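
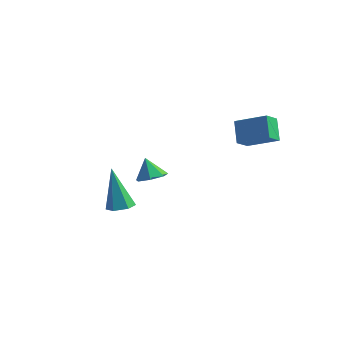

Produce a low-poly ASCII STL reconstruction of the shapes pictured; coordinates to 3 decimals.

solid 
facet normal 0.305 -0.114 -0.946
outer loop
vertex -0.255 -2.122 -1.185
vertex -0.772 -1.912 -1.377
vertex -0.323 -1.543 -1.277
endloop
endfacet
facet normal 0.838 0.180 0.514
outer loop
vertex -0.255 -2.122 -1.185
vertex -0.323 -1.543 -1.277
vertex -1.368 -1.688 0.477
endloop
endfacet
facet normal 0.305 -0.115 -0.945
outer loop
vertex -0.323 -1.543 -1.277
vertex -0.772 -1.912 -1.377
vertex -0.84 -1.334 -1.469
endloop
endfacet
facet normal 0.284 0.927 0.246
outer loop
vertex -0.323 -1.543 -1.277
vertex -0.84 -1.334 -1.469
vertex -1.368 -1.688 0.477
endloop
endfacet
facet normal 0.305 -0.115 -0.945
outer loop
vertex -0.84 -1.334 -1.469
vertex -0.772 -1.912 -1.377
vertex -1.289 -1.703 -1.569
endloop
endfacet
facet normal -0.631 0.775 -0.030
outer loop
vertex -0.84 -1.334 -1.469
vertex -1.289 -1.703 -1.569
vertex -1.368 -1.688 0.477
endloop
endfacet
facet normal 0.305 -0.114 -0.945
outer loop
vertex -1.289 -1.703 -1.569
vertex -0.772 -1.912 -1.377
vertex -1.221 -2.282 -1.477
endloop
endfacet
facet normal -0.992 -0.122 -0.037
outer loop
vertex -1.289 -1.703 -1.569
vertex -1.221 -2.282 -1.477
vertex -1.368 -1.688 0.477
endloop
endfacet
facet normal 0.305 -0.114 -0.945
outer loop
vertex -1.221 -2.282 -1.477
vertex -0.772 -1.912 -1.377
vertex -0.704 -2.491 -1.285
endloop
endfacet
facet normal -0.437 -0.869 0.231
outer loop
vertex -1.221 -2.282 -1.477
vertex -0.704 -2.491 -1.285
vertex -1.368 -1.688 0.477
endloop
endfacet
facet normal 0.305 -0.114 -0.946
outer loop
vertex -0.704 -2.491 -1.285
vertex -0.772 -1.912 -1.377
vertex -0.255 -2.122 -1.185
endloop
endfacet
facet normal 0.477 -0.718 0.507
outer loop
vertex -0.704 -2.491 -1.285
vertex -0.255 -2.122 -1.185
vertex -1.368 -1.688 0.477
endloop
endfacet
facet normal 0.412 -0.131 -0.902
outer loop
vertex -1.83 2.444 -2.048
vertex -2.463 2.481 -2.343
vertex -2.012 3.0 -2.212
endloop
endfacet
facet normal 0.525 0.394 0.754
outer loop
vertex -1.83 2.444 -2.048
vertex -2.012 3.0 -2.212
vertex -2.897 2.619 -1.397
endloop
endfacet
facet normal 0.413 -0.131 -0.901
outer loop
vertex -2.012 3.0 -2.212
vertex -2.463 2.481 -2.343
vertex -2.534 3.165 -2.475
endloop
endfacet
facet normal 0.046 0.885 0.464
outer loop
vertex -2.012 3.0 -2.212
vertex -2.534 3.165 -2.475
vertex -2.897 2.619 -1.397
endloop
endfacet
facet normal 0.413 -0.131 -0.901
outer loop
vertex -2.534 3.165 -2.475
vertex -2.463 2.481 -2.343
vertex -3.003 2.815 -2.639
endloop
endfacet
facet normal -0.627 0.759 0.173
outer loop
vertex -2.534 3.165 -2.475
vertex -3.003 2.815 -2.639
vertex -2.897 2.619 -1.397
endloop
endfacet
facet normal 0.413 -0.131 -0.901
outer loop
vertex -3.003 2.815 -2.639
vertex -2.463 2.481 -2.343
vertex -3.065 2.214 -2.58
endloop
endfacet
facet normal -0.988 0.112 0.102
outer loop
vertex -3.003 2.815 -2.639
vertex -3.065 2.214 -2.58
vertex -2.897 2.619 -1.397
endloop
endfacet
facet normal 0.413 -0.131 -0.901
outer loop
vertex -3.065 2.214 -2.58
vertex -2.463 2.481 -2.343
vertex -2.674 1.814 -2.343
endloop
endfacet
facet normal -0.765 -0.568 0.303
outer loop
vertex -3.065 2.214 -2.58
vertex -2.674 1.814 -2.343
vertex -2.897 2.619 -1.397
endloop
endfacet
facet normal 0.413 -0.131 -0.901
outer loop
vertex -2.674 1.814 -2.343
vertex -2.463 2.481 -2.343
vertex -2.124 1.917 -2.106
endloop
endfacet
facet normal -0.125 -0.770 0.626
outer loop
vertex -2.674 1.814 -2.343
vertex -2.124 1.917 -2.106
vertex -2.897 2.619 -1.397
endloop
endfacet
facet normal 0.412 -0.131 -0.902
outer loop
vertex -2.124 1.917 -2.106
vertex -2.463 2.481 -2.343
vertex -1.83 2.444 -2.048
endloop
endfacet
facet normal 0.448 -0.341 0.826
outer loop
vertex -2.124 1.917 -2.106
vertex -1.83 2.444 -2.048
vertex -2.897 2.619 -1.397
endloop
endfacet
facet normal -0.894 -0.213 -0.395
outer loop
vertex 1.66 2.288 2.285
vertex 1.697 2.989 1.824
vertex 2.156 1.724 1.467
endloop
endfacet
facet normal -0.044 -0.835 0.549
outer loop
vertex 3.443 2.031 2.036
vertex 1.66 2.288 2.285
vertex 2.156 1.724 1.467
endloop
endfacet
facet normal -0.894 -0.213 -0.395
outer loop
vertex 2.156 1.724 1.467
vertex 1.697 2.989 1.824
vertex 2.193 2.426 1.006
endloop
endfacet
facet normal 0.447 -0.507 -0.737
outer loop
vertex 2.193 2.426 1.006
vertex 3.443 2.031 2.036
vertex 2.156 1.724 1.467
endloop
endfacet
facet normal -0.447 0.508 0.736
outer loop
vertex 1.66 2.288 2.285
vertex 2.984 3.296 2.393
vertex 1.697 2.989 1.824
endloop
endfacet
facet normal -0.044 -0.835 0.548
outer loop
vertex 2.947 2.594 2.854
vertex 1.66 2.288 2.285
vertex 3.443 2.031 2.036
endloop
endfacet
facet normal -0.446 0.507 0.737
outer loop
vertex 2.947 2.594 2.854
vertex 2.984 3.296 2.393
vertex 1.66 2.288 2.285
endloop
endfacet
facet normal 0.043 0.835 -0.548
outer loop
vertex 1.697 2.989 1.824
vertex 2.984 3.296 2.393
vertex 2.193 2.426 1.006
endloop
endfacet
facet normal 0.446 -0.508 -0.737
outer loop
vertex 3.48 2.732 1.575
vertex 3.443 2.031 2.036
vertex 2.193 2.426 1.006
endloop
endfacet
facet normal 0.044 0.835 -0.549
outer loop
vertex 2.193 2.426 1.006
vertex 2.984 3.296 2.393
vertex 3.48 2.732 1.575
endloop
endfacet
facet normal 0.894 0.213 0.395
outer loop
vertex 3.48 2.732 1.575
vertex 2.947 2.594 2.854
vertex 3.443 2.031 2.036
endloop
endfacet
facet normal 0.894 0.213 0.395
outer loop
vertex 2.984 3.296 2.393
vertex 2.947 2.594 2.854
vertex 3.48 2.732 1.575
endloop
endfacet

endsolid


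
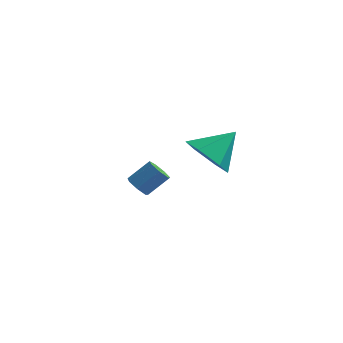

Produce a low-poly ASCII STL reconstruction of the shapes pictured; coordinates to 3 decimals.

solid 
facet normal -0.520 -0.591 -0.617
outer loop
vertex 2.307 -2.659 2.248
vertex 1.454 -2.614 2.924
vertex 1.559 -1.876 2.129
endloop
endfacet
facet normal 0.700 0.613 -0.367
outer loop
vertex 2.307 -2.659 2.248
vertex 1.559 -1.876 2.129
vertex 2.306 -1.646 3.936
endloop
endfacet
facet normal -0.520 -0.591 -0.617
outer loop
vertex 1.559 -1.876 2.129
vertex 1.454 -2.614 2.924
vertex 0.705 -1.831 2.805
endloop
endfacet
facet normal -0.036 0.993 -0.112
outer loop
vertex 1.559 -1.876 2.129
vertex 0.705 -1.831 2.805
vertex 2.306 -1.646 3.936
endloop
endfacet
facet normal -0.520 -0.591 -0.617
outer loop
vertex 0.705 -1.831 2.805
vertex 1.454 -2.614 2.924
vertex 0.6 -2.569 3.6
endloop
endfacet
facet normal -0.476 0.675 0.564
outer loop
vertex 0.705 -1.831 2.805
vertex 0.6 -2.569 3.6
vertex 2.306 -1.646 3.936
endloop
endfacet
facet normal -0.520 -0.590 -0.617
outer loop
vertex 0.6 -2.569 3.6
vertex 1.454 -2.614 2.924
vertex 1.348 -3.352 3.719
endloop
endfacet
facet normal -0.181 -0.023 0.983
outer loop
vertex 0.6 -2.569 3.6
vertex 1.348 -3.352 3.719
vertex 2.306 -1.646 3.936
endloop
endfacet
facet normal -0.520 -0.590 -0.617
outer loop
vertex 1.348 -3.352 3.719
vertex 1.454 -2.614 2.924
vertex 2.202 -3.398 3.043
endloop
endfacet
facet normal 0.554 -0.404 0.728
outer loop
vertex 1.348 -3.352 3.719
vertex 2.202 -3.398 3.043
vertex 2.306 -1.646 3.936
endloop
endfacet
facet normal -0.520 -0.590 -0.617
outer loop
vertex 2.202 -3.398 3.043
vertex 1.454 -2.614 2.924
vertex 2.307 -2.659 2.248
endloop
endfacet
facet normal 0.995 -0.086 0.052
outer loop
vertex 2.202 -3.398 3.043
vertex 2.307 -2.659 2.248
vertex 2.306 -1.646 3.936
endloop
endfacet
facet normal -0.596 -0.467 -0.654
outer loop
vertex -2.482 1.685 -2.442
vertex -2.954 2.049 -2.272
vertex -2.536 2.143 -2.72
endloop
endfacet
facet normal 0.797 -0.242 -0.553
outer loop
vertex -2.482 1.685 -2.442
vertex -2.536 2.143 -2.72
vertex -1.714 2.287 -1.598
endloop
endfacet
facet normal 0.797 -0.244 -0.553
outer loop
vertex -1.714 2.287 -1.598
vertex -2.536 2.143 -2.72
vertex -1.767 2.744 -1.876
endloop
endfacet
facet normal 0.595 0.467 0.654
outer loop
vertex -1.714 2.287 -1.598
vertex -1.767 2.744 -1.876
vertex -2.186 2.651 -1.428
endloop
endfacet
facet normal -0.596 -0.466 -0.654
outer loop
vertex -2.536 2.143 -2.72
vertex -2.954 2.049 -2.272
vertex -2.904 2.53 -2.66
endloop
endfacet
facet normal 0.419 0.514 -0.748
outer loop
vertex -2.536 2.143 -2.72
vertex -2.904 2.53 -2.66
vertex -1.767 2.744 -1.876
endloop
endfacet
facet normal 0.420 0.513 -0.749
outer loop
vertex -1.767 2.744 -1.876
vertex -2.904 2.53 -2.66
vertex -2.136 3.132 -1.817
endloop
endfacet
facet normal 0.595 0.467 0.654
outer loop
vertex -1.767 2.744 -1.876
vertex -2.136 3.132 -1.817
vertex -2.186 2.651 -1.428
endloop
endfacet
facet normal -0.595 -0.466 -0.655
outer loop
vertex -2.904 2.53 -2.66
vertex -2.954 2.049 -2.272
vertex -3.311 2.555 -2.308
endloop
endfacet
facet normal -0.275 0.883 -0.380
outer loop
vertex -2.904 2.53 -2.66
vertex -3.311 2.555 -2.308
vertex -2.136 3.132 -1.817
endloop
endfacet
facet normal -0.275 0.883 -0.380
outer loop
vertex -2.136 3.132 -1.817
vertex -3.311 2.555 -2.308
vertex -2.542 3.157 -1.465
endloop
endfacet
facet normal 0.596 0.467 0.654
outer loop
vertex -2.136 3.132 -1.817
vertex -2.542 3.157 -1.465
vertex -2.186 2.651 -1.428
endloop
endfacet
facet normal -0.596 -0.467 -0.654
outer loop
vertex -3.311 2.555 -2.308
vertex -2.954 2.049 -2.272
vertex -3.448 2.199 -1.929
endloop
endfacet
facet normal -0.761 0.587 0.276
outer loop
vertex -3.311 2.555 -2.308
vertex -3.448 2.199 -1.929
vertex -2.542 3.157 -1.465
endloop
endfacet
facet normal -0.761 0.588 0.274
outer loop
vertex -2.542 3.157 -1.465
vertex -3.448 2.199 -1.929
vertex -2.68 2.801 -1.085
endloop
endfacet
facet normal 0.596 0.467 0.654
outer loop
vertex -2.542 3.157 -1.465
vertex -2.68 2.801 -1.085
vertex -2.186 2.651 -1.428
endloop
endfacet
facet normal -0.596 -0.466 -0.654
outer loop
vertex -3.448 2.199 -1.929
vertex -2.954 2.049 -2.272
vertex -3.214 1.73 -1.808
endloop
endfacet
facet normal -0.675 -0.151 0.722
outer loop
vertex -3.448 2.199 -1.929
vertex -3.214 1.73 -1.808
vertex -2.68 2.801 -1.085
endloop
endfacet
facet normal -0.675 -0.151 0.722
outer loop
vertex -2.68 2.801 -1.085
vertex -3.214 1.73 -1.808
vertex -2.446 2.332 -0.964
endloop
endfacet
facet normal 0.596 0.466 0.654
outer loop
vertex -2.68 2.801 -1.085
vertex -2.446 2.332 -0.964
vertex -2.186 2.651 -1.428
endloop
endfacet
facet normal -0.595 -0.466 -0.654
outer loop
vertex -3.214 1.73 -1.808
vertex -2.954 2.049 -2.272
vertex -2.784 1.501 -2.036
endloop
endfacet
facet normal -0.081 -0.775 0.626
outer loop
vertex -3.214 1.73 -1.808
vertex -2.784 1.501 -2.036
vertex -2.446 2.332 -0.964
endloop
endfacet
facet normal -0.080 -0.776 0.626
outer loop
vertex -2.446 2.332 -0.964
vertex -2.784 1.501 -2.036
vertex -2.016 2.103 -1.193
endloop
endfacet
facet normal 0.596 0.465 0.654
outer loop
vertex -2.446 2.332 -0.964
vertex -2.016 2.103 -1.193
vertex -2.186 2.651 -1.428
endloop
endfacet
facet normal -0.595 -0.466 -0.654
outer loop
vertex -2.784 1.501 -2.036
vertex -2.954 2.049 -2.272
vertex -2.482 1.685 -2.442
endloop
endfacet
facet normal 0.575 -0.816 0.058
outer loop
vertex -2.784 1.501 -2.036
vertex -2.482 1.685 -2.442
vertex -2.016 2.103 -1.193
endloop
endfacet
facet normal 0.575 -0.816 0.058
outer loop
vertex -2.016 2.103 -1.193
vertex -2.482 1.685 -2.442
vertex -1.714 2.287 -1.598
endloop
endfacet
facet normal 0.595 0.466 0.655
outer loop
vertex -2.016 2.103 -1.193
vertex -1.714 2.287 -1.598
vertex -2.186 2.651 -1.428
endloop
endfacet

endsolid


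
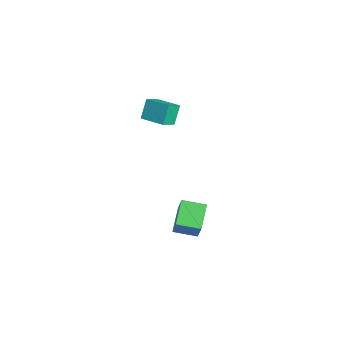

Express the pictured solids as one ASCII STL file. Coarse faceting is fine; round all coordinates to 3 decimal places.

solid 
facet normal -0.434 0.708 -0.557
outer loop
vertex -3.517 0.046 3.419
vertex -2.508 0.786 3.573
vertex -3.062 -0.386 2.516
endloop
endfacet
facet normal -0.800 -0.587 -0.122
outer loop
vertex -2.632 -1.086 3.067
vertex -3.517 0.046 3.419
vertex -3.062 -0.386 2.516
endloop
endfacet
facet normal -0.435 0.708 -0.557
outer loop
vertex -3.062 -0.386 2.516
vertex -2.508 0.786 3.573
vertex -2.054 0.354 2.669
endloop
endfacet
facet normal 0.413 -0.393 -0.822
outer loop
vertex -2.054 0.354 2.669
vertex -2.632 -1.086 3.067
vertex -3.062 -0.386 2.516
endloop
endfacet
facet normal -0.413 0.393 0.822
outer loop
vertex -3.517 0.046 3.419
vertex -2.078 0.086 4.124
vertex -2.508 0.786 3.573
endloop
endfacet
facet normal -0.800 -0.588 -0.121
outer loop
vertex -3.086 -0.654 3.971
vertex -3.517 0.046 3.419
vertex -2.632 -1.086 3.067
endloop
endfacet
facet normal -0.413 0.393 0.821
outer loop
vertex -3.086 -0.654 3.971
vertex -2.078 0.086 4.124
vertex -3.517 0.046 3.419
endloop
endfacet
facet normal 0.800 0.587 0.121
outer loop
vertex -2.508 0.786 3.573
vertex -2.078 0.086 4.124
vertex -2.054 0.354 2.669
endloop
endfacet
facet normal 0.414 -0.393 -0.821
outer loop
vertex -1.623 -0.346 3.221
vertex -2.632 -1.086 3.067
vertex -2.054 0.354 2.669
endloop
endfacet
facet normal 0.800 0.588 0.122
outer loop
vertex -2.054 0.354 2.669
vertex -2.078 0.086 4.124
vertex -1.623 -0.346 3.221
endloop
endfacet
facet normal 0.434 -0.708 0.557
outer loop
vertex -1.623 -0.346 3.221
vertex -3.086 -0.654 3.971
vertex -2.632 -1.086 3.067
endloop
endfacet
facet normal 0.435 -0.707 0.557
outer loop
vertex -2.078 0.086 4.124
vertex -3.086 -0.654 3.971
vertex -1.623 -0.346 3.221
endloop
endfacet
facet normal -0.504 0.071 -0.861
outer loop
vertex 1.833 -0.797 0.249
vertex 2.326 0.221 0.044
vertex 2.838 -1.412 -0.39
endloop
endfacet
facet normal -0.429 -0.886 0.178
outer loop
vertex 3.614 -1.521 0.936
vertex 1.833 -0.797 0.249
vertex 2.838 -1.412 -0.39
endloop
endfacet
facet normal -0.504 0.071 -0.861
outer loop
vertex 2.838 -1.412 -0.39
vertex 2.326 0.221 0.044
vertex 3.331 -0.393 -0.595
endloop
endfacet
facet normal 0.750 -0.459 -0.477
outer loop
vertex 3.331 -0.393 -0.595
vertex 3.614 -1.521 0.936
vertex 2.838 -1.412 -0.39
endloop
endfacet
facet normal -0.750 0.459 0.477
outer loop
vertex 1.833 -0.797 0.249
vertex 3.102 0.112 1.37
vertex 2.326 0.221 0.044
endloop
endfacet
facet normal -0.429 -0.886 0.177
outer loop
vertex 2.609 -0.907 1.575
vertex 1.833 -0.797 0.249
vertex 3.614 -1.521 0.936
endloop
endfacet
facet normal -0.750 0.459 0.477
outer loop
vertex 2.609 -0.907 1.575
vertex 3.102 0.112 1.37
vertex 1.833 -0.797 0.249
endloop
endfacet
facet normal 0.428 0.886 -0.178
outer loop
vertex 2.326 0.221 0.044
vertex 3.102 0.112 1.37
vertex 3.331 -0.393 -0.595
endloop
endfacet
facet normal 0.750 -0.459 -0.477
outer loop
vertex 4.107 -0.503 0.731
vertex 3.614 -1.521 0.936
vertex 3.331 -0.393 -0.595
endloop
endfacet
facet normal 0.429 0.886 -0.178
outer loop
vertex 3.331 -0.393 -0.595
vertex 3.102 0.112 1.37
vertex 4.107 -0.503 0.731
endloop
endfacet
facet normal 0.504 -0.071 0.861
outer loop
vertex 4.107 -0.503 0.731
vertex 2.609 -0.907 1.575
vertex 3.614 -1.521 0.936
endloop
endfacet
facet normal 0.504 -0.071 0.861
outer loop
vertex 3.102 0.112 1.37
vertex 2.609 -0.907 1.575
vertex 4.107 -0.503 0.731
endloop
endfacet

endsolid


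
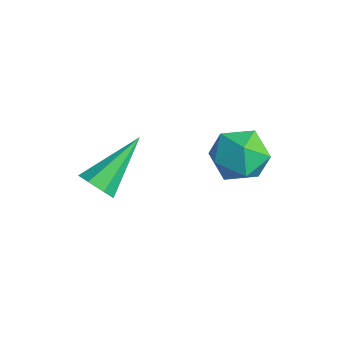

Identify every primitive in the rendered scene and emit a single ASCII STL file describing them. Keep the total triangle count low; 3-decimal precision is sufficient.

solid 
facet normal -0.101 0.060 0.993
outer loop
vertex 1.309 4.118 -0.026
vertex 0.937 3.26 -0.012
vertex 1.862 3.37 0.075
endloop
endfacet
facet normal 0.459 0.443 0.770
outer loop
vertex 1.309 4.118 -0.026
vertex 1.862 3.37 0.075
vertex 2.123 4.072 -0.485
endloop
endfacet
facet normal 0.223 0.927 0.302
outer loop
vertex 1.309 4.118 -0.026
vertex 2.123 4.072 -0.485
vertex 1.359 4.397 -0.918
endloop
endfacet
facet normal -0.484 0.843 0.236
outer loop
vertex 1.309 4.118 -0.026
vertex 1.359 4.397 -0.918
vertex 0.626 3.894 -0.625
endloop
endfacet
facet normal -0.682 0.307 0.663
outer loop
vertex 1.309 4.118 -0.026
vertex 0.626 3.894 -0.625
vertex 0.937 3.26 -0.012
endloop
endfacet
facet normal 0.905 0.004 0.426
outer loop
vertex 2.123 4.072 -0.485
vertex 1.862 3.37 0.075
vertex 2.254 3.186 -0.755
endloop
endfacet
facet normal -0.001 -0.616 0.788
outer loop
vertex 1.862 3.37 0.075
vertex 0.937 3.26 -0.012
vertex 1.521 2.683 -0.462
endloop
endfacet
facet normal -0.943 -0.217 0.254
outer loop
vertex 0.937 3.26 -0.012
vertex 0.626 3.894 -0.625
vertex 0.757 3.008 -0.895
endloop
endfacet
facet normal -0.621 0.650 -0.437
outer loop
vertex 0.626 3.894 -0.625
vertex 1.359 4.397 -0.918
vertex 1.018 3.71 -1.455
endloop
endfacet
facet normal 0.522 0.786 -0.331
outer loop
vertex 1.359 4.397 -0.918
vertex 2.123 4.072 -0.485
vertex 1.943 3.82 -1.368
endloop
endfacet
facet normal 0.484 -0.843 -0.236
outer loop
vertex 1.571 2.962 -1.354
vertex 2.254 3.186 -0.755
vertex 1.521 2.683 -0.462
endloop
endfacet
facet normal -0.223 -0.927 -0.302
outer loop
vertex 1.571 2.962 -1.354
vertex 1.521 2.683 -0.462
vertex 0.757 3.008 -0.895
endloop
endfacet
facet normal -0.459 -0.443 -0.770
outer loop
vertex 1.571 2.962 -1.354
vertex 0.757 3.008 -0.895
vertex 1.018 3.71 -1.455
endloop
endfacet
facet normal 0.101 -0.060 -0.993
outer loop
vertex 1.571 2.962 -1.354
vertex 1.018 3.71 -1.455
vertex 1.943 3.82 -1.368
endloop
endfacet
facet normal 0.682 -0.307 -0.663
outer loop
vertex 1.571 2.962 -1.354
vertex 1.943 3.82 -1.368
vertex 2.254 3.186 -0.755
endloop
endfacet
facet normal 0.621 -0.650 0.437
outer loop
vertex 1.521 2.683 -0.462
vertex 2.254 3.186 -0.755
vertex 1.862 3.37 0.075
endloop
endfacet
facet normal -0.522 -0.786 0.331
outer loop
vertex 0.757 3.008 -0.895
vertex 1.521 2.683 -0.462
vertex 0.937 3.26 -0.012
endloop
endfacet
facet normal -0.905 -0.004 -0.426
outer loop
vertex 1.018 3.71 -1.455
vertex 0.757 3.008 -0.895
vertex 0.626 3.894 -0.625
endloop
endfacet
facet normal 0.001 0.616 -0.788
outer loop
vertex 1.943 3.82 -1.368
vertex 1.018 3.71 -1.455
vertex 1.359 4.397 -0.918
endloop
endfacet
facet normal 0.943 0.217 -0.254
outer loop
vertex 2.254 3.186 -0.755
vertex 1.943 3.82 -1.368
vertex 2.123 4.072 -0.485
endloop
endfacet
facet normal 0.169 -0.822 -0.544
outer loop
vertex -1.136 0.828 -3.055
vertex -1.698 0.896 -3.332
vertex -1.141 1.129 -3.511
endloop
endfacet
facet normal 0.903 0.362 0.229
outer loop
vertex -1.136 0.828 -3.055
vertex -1.141 1.129 -3.511
vertex -2.042 2.564 -2.228
endloop
endfacet
facet normal 0.169 -0.822 -0.544
outer loop
vertex -1.141 1.129 -3.511
vertex -1.698 0.896 -3.332
vertex -1.565 1.255 -3.833
endloop
endfacet
facet normal 0.541 0.723 -0.429
outer loop
vertex -1.141 1.129 -3.511
vertex -1.565 1.255 -3.833
vertex -2.042 2.564 -2.228
endloop
endfacet
facet normal 0.169 -0.822 -0.544
outer loop
vertex -1.565 1.255 -3.833
vertex -1.698 0.896 -3.332
vertex -2.089 1.11 -3.777
endloop
endfacet
facet normal -0.266 0.707 -0.656
outer loop
vertex -1.565 1.255 -3.833
vertex -2.089 1.11 -3.777
vertex -2.042 2.564 -2.228
endloop
endfacet
facet normal 0.170 -0.821 -0.544
outer loop
vertex -2.089 1.11 -3.777
vertex -1.698 0.896 -3.332
vertex -2.319 0.804 -3.387
endloop
endfacet
facet normal -0.904 0.325 -0.278
outer loop
vertex -2.089 1.11 -3.777
vertex -2.319 0.804 -3.387
vertex -2.042 2.564 -2.228
endloop
endfacet
facet normal 0.170 -0.822 -0.544
outer loop
vertex -2.319 0.804 -3.387
vertex -1.698 0.896 -3.332
vertex -2.081 0.567 -2.955
endloop
endfacet
facet normal -0.897 -0.135 0.420
outer loop
vertex -2.319 0.804 -3.387
vertex -2.081 0.567 -2.955
vertex -2.042 2.564 -2.228
endloop
endfacet
facet normal 0.170 -0.822 -0.544
outer loop
vertex -2.081 0.567 -2.955
vertex -1.698 0.896 -3.332
vertex -1.555 0.578 -2.807
endloop
endfacet
facet normal -0.250 -0.327 0.911
outer loop
vertex -2.081 0.567 -2.955
vertex -1.555 0.578 -2.807
vertex -2.042 2.564 -2.228
endloop
endfacet
facet normal 0.169 -0.822 -0.544
outer loop
vertex -1.555 0.578 -2.807
vertex -1.698 0.896 -3.332
vertex -1.136 0.828 -3.055
endloop
endfacet
facet normal 0.552 -0.106 0.827
outer loop
vertex -1.555 0.578 -2.807
vertex -1.136 0.828 -3.055
vertex -2.042 2.564 -2.228
endloop
endfacet

endsolid


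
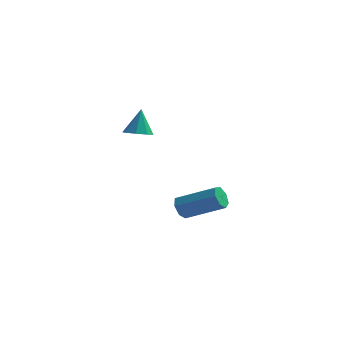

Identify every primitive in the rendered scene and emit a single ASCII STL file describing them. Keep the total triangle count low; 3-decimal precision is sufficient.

solid 
facet normal -0.004 -0.386 -0.923
outer loop
vertex 1.107 -3.512 1.98
vertex 0.648 -3.184 1.845
vertex 1.223 -3.116 1.814
endloop
endfacet
facet normal 0.878 -0.058 0.475
outer loop
vertex 1.107 -3.512 1.98
vertex 1.223 -3.116 1.814
vertex 0.652 -2.736 2.915
endloop
endfacet
facet normal -0.004 -0.387 -0.922
outer loop
vertex 1.223 -3.116 1.814
vertex 0.648 -3.184 1.845
vertex 1.002 -2.761 1.666
endloop
endfacet
facet normal 0.789 0.578 0.209
outer loop
vertex 1.223 -3.116 1.814
vertex 1.002 -2.761 1.666
vertex 0.652 -2.736 2.915
endloop
endfacet
facet normal -0.005 -0.386 -0.922
outer loop
vertex 1.002 -2.761 1.666
vertex 0.648 -3.184 1.845
vertex 0.574 -2.653 1.623
endloop
endfacet
facet normal 0.240 0.970 0.048
outer loop
vertex 1.002 -2.761 1.666
vertex 0.574 -2.653 1.623
vertex 0.652 -2.736 2.915
endloop
endfacet
facet normal -0.005 -0.386 -0.922
outer loop
vertex 0.574 -2.653 1.623
vertex 0.648 -3.184 1.845
vertex 0.189 -2.856 1.71
endloop
endfacet
facet normal -0.450 0.889 0.084
outer loop
vertex 0.574 -2.653 1.623
vertex 0.189 -2.856 1.71
vertex 0.652 -2.736 2.915
endloop
endfacet
facet normal -0.005 -0.386 -0.922
outer loop
vertex 0.189 -2.856 1.71
vertex 0.648 -3.184 1.845
vertex 0.072 -3.251 1.876
endloop
endfacet
facet normal -0.874 0.384 0.298
outer loop
vertex 0.189 -2.856 1.71
vertex 0.072 -3.251 1.876
vertex 0.652 -2.736 2.915
endloop
endfacet
facet normal -0.005 -0.384 -0.923
outer loop
vertex 0.072 -3.251 1.876
vertex 0.648 -3.184 1.845
vertex 0.293 -3.607 2.023
endloop
endfacet
facet normal -0.785 -0.254 0.564
outer loop
vertex 0.072 -3.251 1.876
vertex 0.293 -3.607 2.023
vertex 0.652 -2.736 2.915
endloop
endfacet
facet normal -0.003 -0.386 -0.922
outer loop
vertex 0.293 -3.607 2.023
vertex 0.648 -3.184 1.845
vertex 0.722 -3.715 2.067
endloop
endfacet
facet normal -0.237 -0.646 0.726
outer loop
vertex 0.293 -3.607 2.023
vertex 0.722 -3.715 2.067
vertex 0.652 -2.736 2.915
endloop
endfacet
facet normal -0.005 -0.386 -0.922
outer loop
vertex 0.722 -3.715 2.067
vertex 0.648 -3.184 1.845
vertex 1.107 -3.512 1.98
endloop
endfacet
facet normal 0.454 -0.565 0.689
outer loop
vertex 0.722 -3.715 2.067
vertex 1.107 -3.512 1.98
vertex 0.652 -2.736 2.915
endloop
endfacet
facet normal -0.898 0.015 -0.440
outer loop
vertex 1.948 -1.217 -3.402
vertex 1.727 -1.008 -2.944
vertex 1.942 -0.74 -3.374
endloop
endfacet
facet normal 0.440 0.058 -0.896
outer loop
vertex 1.948 -1.217 -3.402
vertex 1.942 -0.74 -3.374
vertex 3.555 -1.241 -2.614
endloop
endfacet
facet normal 0.440 0.059 -0.896
outer loop
vertex 3.555 -1.241 -2.614
vertex 1.942 -0.74 -3.374
vertex 3.548 -0.765 -2.586
endloop
endfacet
facet normal 0.897 -0.013 0.441
outer loop
vertex 3.555 -1.241 -2.614
vertex 3.548 -0.765 -2.586
vertex 3.333 -1.032 -2.156
endloop
endfacet
facet normal -0.898 0.013 -0.441
outer loop
vertex 1.942 -0.74 -3.374
vertex 1.727 -1.008 -2.944
vertex 1.773 -0.465 -3.022
endloop
endfacet
facet normal 0.264 0.817 -0.512
outer loop
vertex 1.942 -0.74 -3.374
vertex 1.773 -0.465 -3.022
vertex 3.548 -0.765 -2.586
endloop
endfacet
facet normal 0.264 0.817 -0.512
outer loop
vertex 3.548 -0.765 -2.586
vertex 1.773 -0.465 -3.022
vertex 3.38 -0.49 -2.234
endloop
endfacet
facet normal 0.898 -0.015 0.440
outer loop
vertex 3.548 -0.765 -2.586
vertex 3.38 -0.49 -2.234
vertex 3.333 -1.032 -2.156
endloop
endfacet
facet normal -0.898 0.013 -0.440
outer loop
vertex 1.773 -0.465 -3.022
vertex 1.727 -1.008 -2.944
vertex 1.57 -0.599 -2.612
endloop
endfacet
facet normal -0.112 0.960 0.258
outer loop
vertex 1.773 -0.465 -3.022
vertex 1.57 -0.599 -2.612
vertex 3.38 -0.49 -2.234
endloop
endfacet
facet normal -0.111 0.960 0.256
outer loop
vertex 3.38 -0.49 -2.234
vertex 1.57 -0.599 -2.612
vertex 3.176 -0.623 -1.823
endloop
endfacet
facet normal 0.897 -0.014 0.441
outer loop
vertex 3.38 -0.49 -2.234
vertex 3.176 -0.623 -1.823
vertex 3.333 -1.032 -2.156
endloop
endfacet
facet normal -0.897 0.014 -0.441
outer loop
vertex 1.57 -0.599 -2.612
vertex 1.727 -1.008 -2.944
vertex 1.484 -1.04 -2.451
endloop
endfacet
facet normal -0.403 0.382 0.832
outer loop
vertex 1.57 -0.599 -2.612
vertex 1.484 -1.04 -2.451
vertex 3.176 -0.623 -1.823
endloop
endfacet
facet normal -0.403 0.379 0.833
outer loop
vertex 3.176 -0.623 -1.823
vertex 1.484 -1.04 -2.451
vertex 3.091 -1.065 -1.663
endloop
endfacet
facet normal 0.898 -0.013 0.440
outer loop
vertex 3.176 -0.623 -1.823
vertex 3.091 -1.065 -1.663
vertex 3.333 -1.032 -2.156
endloop
endfacet
facet normal -0.897 0.013 -0.441
outer loop
vertex 1.484 -1.04 -2.451
vertex 1.727 -1.008 -2.944
vertex 1.582 -1.457 -2.662
endloop
endfacet
facet normal -0.391 -0.487 0.781
outer loop
vertex 1.484 -1.04 -2.451
vertex 1.582 -1.457 -2.662
vertex 3.091 -1.065 -1.663
endloop
endfacet
facet normal -0.391 -0.486 0.781
outer loop
vertex 3.091 -1.065 -1.663
vertex 1.582 -1.457 -2.662
vertex 3.188 -1.482 -1.874
endloop
endfacet
facet normal 0.898 -0.014 0.440
outer loop
vertex 3.091 -1.065 -1.663
vertex 3.188 -1.482 -1.874
vertex 3.333 -1.032 -2.156
endloop
endfacet
facet normal -0.898 0.014 -0.440
outer loop
vertex 1.582 -1.457 -2.662
vertex 1.727 -1.008 -2.944
vertex 1.788 -1.536 -3.085
endloop
endfacet
facet normal -0.085 -0.986 0.143
outer loop
vertex 1.582 -1.457 -2.662
vertex 1.788 -1.536 -3.085
vertex 3.188 -1.482 -1.874
endloop
endfacet
facet normal -0.084 -0.986 0.141
outer loop
vertex 3.188 -1.482 -1.874
vertex 1.788 -1.536 -3.085
vertex 3.395 -1.56 -2.297
endloop
endfacet
facet normal 0.897 -0.013 0.441
outer loop
vertex 3.188 -1.482 -1.874
vertex 3.395 -1.56 -2.297
vertex 3.333 -1.032 -2.156
endloop
endfacet
facet normal -0.898 0.014 -0.440
outer loop
vertex 1.788 -1.536 -3.085
vertex 1.727 -1.008 -2.944
vertex 1.948 -1.217 -3.402
endloop
endfacet
facet normal 0.285 -0.744 -0.604
outer loop
vertex 1.788 -1.536 -3.085
vertex 1.948 -1.217 -3.402
vertex 3.395 -1.56 -2.297
endloop
endfacet
facet normal 0.285 -0.744 -0.604
outer loop
vertex 3.395 -1.56 -2.297
vertex 1.948 -1.217 -3.402
vertex 3.555 -1.241 -2.614
endloop
endfacet
facet normal 0.898 -0.012 0.441
outer loop
vertex 3.395 -1.56 -2.297
vertex 3.555 -1.241 -2.614
vertex 3.333 -1.032 -2.156
endloop
endfacet

endsolid


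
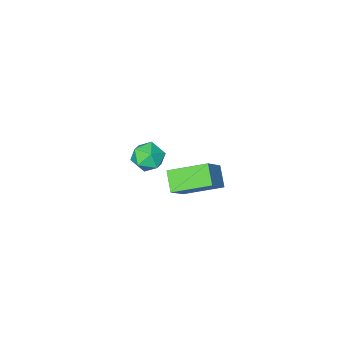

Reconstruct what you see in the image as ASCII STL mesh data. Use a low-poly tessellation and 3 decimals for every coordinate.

solid 
facet normal -0.963 0.198 -0.183
outer loop
vertex -0.386 3.353 1.525
vertex -0.59 2.793 1.991
vertex -0.497 3.494 2.261
endloop
endfacet
facet normal -0.567 0.789 -0.237
outer loop
vertex -0.386 3.353 1.525
vertex -0.497 3.494 2.261
vertex 0.09 3.807 1.899
endloop
endfacet
facet normal -0.069 0.676 -0.733
outer loop
vertex -0.386 3.353 1.525
vertex 0.09 3.807 1.899
vertex 0.36 3.3 1.406
endloop
endfacet
facet normal -0.156 0.015 -0.988
outer loop
vertex -0.386 3.353 1.525
vertex 0.36 3.3 1.406
vertex -0.061 2.673 1.463
endloop
endfacet
facet normal -0.709 -0.280 -0.647
outer loop
vertex -0.386 3.353 1.525
vertex -0.061 2.673 1.463
vertex -0.59 2.793 1.991
endloop
endfacet
facet normal -0.236 0.891 0.388
outer loop
vertex 0.09 3.807 1.899
vertex -0.497 3.494 2.261
vertex 0.181 3.527 2.597
endloop
endfacet
facet normal -0.878 -0.066 0.474
outer loop
vertex -0.497 3.494 2.261
vertex -0.59 2.793 1.991
vertex -0.24 2.9 2.654
endloop
endfacet
facet normal -0.466 -0.840 -0.276
outer loop
vertex -0.59 2.793 1.991
vertex -0.061 2.673 1.463
vertex 0.03 2.393 2.161
endloop
endfacet
facet normal 0.428 -0.363 -0.828
outer loop
vertex -0.061 2.673 1.463
vertex 0.36 3.3 1.406
vertex 0.617 2.706 1.799
endloop
endfacet
facet normal 0.571 0.708 -0.416
outer loop
vertex 0.36 3.3 1.406
vertex 0.09 3.807 1.899
vertex 0.71 3.407 2.069
endloop
endfacet
facet normal 0.156 -0.015 0.988
outer loop
vertex 0.506 2.847 2.535
vertex 0.181 3.527 2.597
vertex -0.24 2.9 2.654
endloop
endfacet
facet normal 0.069 -0.676 0.733
outer loop
vertex 0.506 2.847 2.535
vertex -0.24 2.9 2.654
vertex 0.03 2.393 2.161
endloop
endfacet
facet normal 0.567 -0.789 0.237
outer loop
vertex 0.506 2.847 2.535
vertex 0.03 2.393 2.161
vertex 0.617 2.706 1.799
endloop
endfacet
facet normal 0.963 -0.198 0.183
outer loop
vertex 0.506 2.847 2.535
vertex 0.617 2.706 1.799
vertex 0.71 3.407 2.069
endloop
endfacet
facet normal 0.709 0.280 0.647
outer loop
vertex 0.506 2.847 2.535
vertex 0.71 3.407 2.069
vertex 0.181 3.527 2.597
endloop
endfacet
facet normal -0.428 0.363 0.828
outer loop
vertex -0.24 2.9 2.654
vertex 0.181 3.527 2.597
vertex -0.497 3.494 2.261
endloop
endfacet
facet normal -0.571 -0.708 0.416
outer loop
vertex 0.03 2.393 2.161
vertex -0.24 2.9 2.654
vertex -0.59 2.793 1.991
endloop
endfacet
facet normal 0.236 -0.891 -0.388
outer loop
vertex 0.617 2.706 1.799
vertex 0.03 2.393 2.161
vertex -0.061 2.673 1.463
endloop
endfacet
facet normal 0.878 0.066 -0.474
outer loop
vertex 0.71 3.407 2.069
vertex 0.617 2.706 1.799
vertex 0.36 3.3 1.406
endloop
endfacet
facet normal 0.466 0.840 0.276
outer loop
vertex 0.181 3.527 2.597
vertex 0.71 3.407 2.069
vertex 0.09 3.807 1.899
endloop
endfacet
facet normal -0.638 -0.328 -0.697
outer loop
vertex -4.787 1.026 -2.774
vertex -4.467 1.825 -3.443
vertex -3.47 -0.077 -3.461
endloop
endfacet
facet normal -0.293 -0.733 0.614
outer loop
vertex -2.513 0.415 -2.417
vertex -4.787 1.026 -2.774
vertex -3.47 -0.077 -3.461
endloop
endfacet
facet normal -0.639 -0.328 -0.695
outer loop
vertex -3.47 -0.077 -3.461
vertex -4.467 1.825 -3.443
vertex -3.151 0.721 -4.131
endloop
endfacet
facet normal 0.712 -0.596 -0.371
outer loop
vertex -3.151 0.721 -4.131
vertex -2.513 0.415 -2.417
vertex -3.47 -0.077 -3.461
endloop
endfacet
facet normal -0.712 0.596 0.372
outer loop
vertex -4.787 1.026 -2.774
vertex -3.51 2.317 -2.399
vertex -4.467 1.825 -3.443
endloop
endfacet
facet normal -0.293 -0.732 0.614
outer loop
vertex -3.829 1.519 -1.729
vertex -4.787 1.026 -2.774
vertex -2.513 0.415 -2.417
endloop
endfacet
facet normal -0.712 0.596 0.371
outer loop
vertex -3.829 1.519 -1.729
vertex -3.51 2.317 -2.399
vertex -4.787 1.026 -2.774
endloop
endfacet
facet normal 0.293 0.733 -0.614
outer loop
vertex -4.467 1.825 -3.443
vertex -3.51 2.317 -2.399
vertex -3.151 0.721 -4.131
endloop
endfacet
facet normal 0.712 -0.596 -0.371
outer loop
vertex -2.193 1.214 -3.086
vertex -2.513 0.415 -2.417
vertex -3.151 0.721 -4.131
endloop
endfacet
facet normal 0.293 0.733 -0.614
outer loop
vertex -3.151 0.721 -4.131
vertex -3.51 2.317 -2.399
vertex -2.193 1.214 -3.086
endloop
endfacet
facet normal 0.639 0.327 0.696
outer loop
vertex -2.193 1.214 -3.086
vertex -3.829 1.519 -1.729
vertex -2.513 0.415 -2.417
endloop
endfacet
facet normal 0.638 0.329 0.696
outer loop
vertex -3.51 2.317 -2.399
vertex -3.829 1.519 -1.729
vertex -2.193 1.214 -3.086
endloop
endfacet

endsolid


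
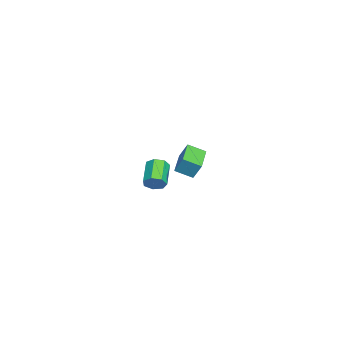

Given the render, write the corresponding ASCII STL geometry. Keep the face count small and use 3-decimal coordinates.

solid 
facet normal -0.984 0.032 0.176
outer loop
vertex -4.32 2.157 2.808
vertex -4.376 3.159 2.31
vertex -4.502 1.685 1.876
endloop
endfacet
facet normal 0.050 -0.895 0.444
outer loop
vertex -2.564 1.621 1.53
vertex -4.32 2.157 2.808
vertex -4.502 1.685 1.876
endloop
endfacet
facet normal -0.984 0.032 0.176
outer loop
vertex -4.502 1.685 1.876
vertex -4.376 3.159 2.31
vertex -4.558 2.687 1.379
endloop
endfacet
facet normal -0.172 -0.445 -0.879
outer loop
vertex -4.558 2.687 1.379
vertex -2.564 1.621 1.53
vertex -4.502 1.685 1.876
endloop
endfacet
facet normal 0.172 0.446 0.878
outer loop
vertex -4.32 2.157 2.808
vertex -2.438 3.095 1.964
vertex -4.376 3.159 2.31
endloop
endfacet
facet normal 0.050 -0.895 0.444
outer loop
vertex -2.382 2.093 2.461
vertex -4.32 2.157 2.808
vertex -2.564 1.621 1.53
endloop
endfacet
facet normal 0.172 0.445 0.879
outer loop
vertex -2.382 2.093 2.461
vertex -2.438 3.095 1.964
vertex -4.32 2.157 2.808
endloop
endfacet
facet normal -0.050 0.895 -0.444
outer loop
vertex -4.376 3.159 2.31
vertex -2.438 3.095 1.964
vertex -4.558 2.687 1.379
endloop
endfacet
facet normal -0.172 -0.446 -0.878
outer loop
vertex -2.62 2.623 1.032
vertex -2.564 1.621 1.53
vertex -4.558 2.687 1.379
endloop
endfacet
facet normal -0.050 0.895 -0.443
outer loop
vertex -4.558 2.687 1.379
vertex -2.438 3.095 1.964
vertex -2.62 2.623 1.032
endloop
endfacet
facet normal 0.984 -0.032 -0.176
outer loop
vertex -2.62 2.623 1.032
vertex -2.382 2.093 2.461
vertex -2.564 1.621 1.53
endloop
endfacet
facet normal 0.984 -0.032 -0.176
outer loop
vertex -2.438 3.095 1.964
vertex -2.382 2.093 2.461
vertex -2.62 2.623 1.032
endloop
endfacet
facet normal 0.847 0.001 -0.531
outer loop
vertex 4.131 1.183 3.731
vertex 3.81 1.32 3.219
vertex 4.067 1.707 3.63
endloop
endfacet
facet normal 0.518 0.222 0.826
outer loop
vertex 4.131 1.183 3.731
vertex 4.067 1.707 3.63
vertex 2.852 1.182 4.533
endloop
endfacet
facet normal 0.518 0.222 0.826
outer loop
vertex 2.852 1.182 4.533
vertex 4.067 1.707 3.63
vertex 2.788 1.706 4.432
endloop
endfacet
facet normal -0.847 -0.001 0.532
outer loop
vertex 2.852 1.182 4.533
vertex 2.788 1.706 4.432
vertex 2.53 1.32 4.021
endloop
endfacet
facet normal 0.847 0.001 -0.531
outer loop
vertex 4.067 1.707 3.63
vertex 3.81 1.32 3.219
vertex 3.809 1.94 3.219
endloop
endfacet
facet normal 0.229 0.901 0.367
outer loop
vertex 4.067 1.707 3.63
vertex 3.809 1.94 3.219
vertex 2.788 1.706 4.432
endloop
endfacet
facet normal 0.231 0.901 0.368
outer loop
vertex 2.788 1.706 4.432
vertex 3.809 1.94 3.219
vertex 2.53 1.94 4.021
endloop
endfacet
facet normal -0.847 0.000 0.532
outer loop
vertex 2.788 1.706 4.432
vertex 2.53 1.94 4.021
vertex 2.53 1.32 4.021
endloop
endfacet
facet normal 0.848 0.001 -0.531
outer loop
vertex 3.809 1.94 3.219
vertex 3.81 1.32 3.219
vertex 3.552 1.707 2.808
endloop
endfacet
facet normal -0.230 0.901 -0.367
outer loop
vertex 3.809 1.94 3.219
vertex 3.552 1.707 2.808
vertex 2.53 1.94 4.021
endloop
endfacet
facet normal -0.231 0.901 -0.368
outer loop
vertex 2.53 1.94 4.021
vertex 3.552 1.707 2.808
vertex 2.273 1.706 3.61
endloop
endfacet
facet normal -0.848 0.000 0.530
outer loop
vertex 2.53 1.94 4.021
vertex 2.273 1.706 3.61
vertex 2.53 1.32 4.021
endloop
endfacet
facet normal 0.847 0.001 -0.531
outer loop
vertex 3.552 1.707 2.808
vertex 3.81 1.32 3.219
vertex 3.489 1.182 2.707
endloop
endfacet
facet normal -0.518 0.221 -0.826
outer loop
vertex 3.552 1.707 2.808
vertex 3.489 1.182 2.707
vertex 2.273 1.706 3.61
endloop
endfacet
facet normal -0.518 0.222 -0.826
outer loop
vertex 2.273 1.706 3.61
vertex 3.489 1.182 2.707
vertex 2.209 1.181 3.509
endloop
endfacet
facet normal -0.847 0.001 0.531
outer loop
vertex 2.273 1.706 3.61
vertex 2.209 1.181 3.509
vertex 2.53 1.32 4.021
endloop
endfacet
facet normal 0.847 -0.000 -0.531
outer loop
vertex 3.489 1.182 2.707
vertex 3.81 1.32 3.219
vertex 3.667 0.762 2.991
endloop
endfacet
facet normal -0.415 -0.624 -0.663
outer loop
vertex 3.489 1.182 2.707
vertex 3.667 0.762 2.991
vertex 2.209 1.181 3.509
endloop
endfacet
facet normal -0.415 -0.624 -0.662
outer loop
vertex 2.209 1.181 3.509
vertex 3.667 0.762 2.991
vertex 2.388 0.761 3.793
endloop
endfacet
facet normal -0.847 -0.002 0.532
outer loop
vertex 2.209 1.181 3.509
vertex 2.388 0.761 3.793
vertex 2.53 1.32 4.021
endloop
endfacet
facet normal 0.847 -0.000 -0.531
outer loop
vertex 3.667 0.762 2.991
vertex 3.81 1.32 3.219
vertex 3.953 0.762 3.447
endloop
endfacet
facet normal 0.001 -1.000 -0.000
outer loop
vertex 3.667 0.762 2.991
vertex 3.953 0.762 3.447
vertex 2.388 0.761 3.793
endloop
endfacet
facet normal 0.001 -1.000 -0.000
outer loop
vertex 2.388 0.761 3.793
vertex 3.953 0.762 3.447
vertex 2.674 0.761 4.249
endloop
endfacet
facet normal -0.847 -0.002 0.531
outer loop
vertex 2.388 0.761 3.793
vertex 2.674 0.761 4.249
vertex 2.53 1.32 4.021
endloop
endfacet
facet normal 0.847 0.000 -0.531
outer loop
vertex 3.953 0.762 3.447
vertex 3.81 1.32 3.219
vertex 4.131 1.183 3.731
endloop
endfacet
facet normal 0.416 -0.623 0.663
outer loop
vertex 3.953 0.762 3.447
vertex 4.131 1.183 3.731
vertex 2.674 0.761 4.249
endloop
endfacet
facet normal 0.416 -0.623 0.663
outer loop
vertex 2.674 0.761 4.249
vertex 4.131 1.183 3.731
vertex 2.852 1.182 4.533
endloop
endfacet
facet normal -0.847 -0.001 0.532
outer loop
vertex 2.674 0.761 4.249
vertex 2.852 1.182 4.533
vertex 2.53 1.32 4.021
endloop
endfacet

endsolid


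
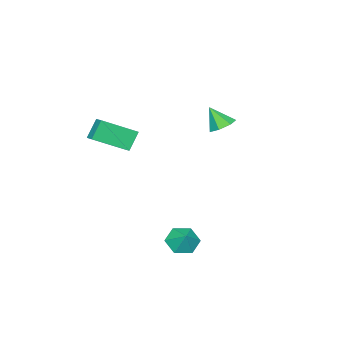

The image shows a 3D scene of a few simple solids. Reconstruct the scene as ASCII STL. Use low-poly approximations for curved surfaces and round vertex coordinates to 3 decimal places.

solid 
facet normal -0.454 -0.529 -0.717
outer loop
vertex 3.243 0.887 -3.617
vertex 2.45 0.859 -3.094
vertex 2.59 1.571 -3.708
endloop
endfacet
facet normal 0.726 0.677 -0.124
outer loop
vertex 3.243 0.887 -3.617
vertex 2.59 1.571 -3.708
vertex 2.95 1.441 -2.306
endloop
endfacet
facet normal -0.454 -0.529 -0.717
outer loop
vertex 2.59 1.571 -3.708
vertex 2.45 0.859 -3.094
vertex 1.797 1.543 -3.185
endloop
endfacet
facet normal 0.022 0.996 0.087
outer loop
vertex 2.59 1.571 -3.708
vertex 1.797 1.543 -3.185
vertex 2.95 1.441 -2.306
endloop
endfacet
facet normal -0.454 -0.529 -0.717
outer loop
vertex 1.797 1.543 -3.185
vertex 2.45 0.859 -3.094
vertex 1.657 0.831 -2.571
endloop
endfacet
facet normal -0.431 0.636 0.640
outer loop
vertex 1.797 1.543 -3.185
vertex 1.657 0.831 -2.571
vertex 2.95 1.441 -2.306
endloop
endfacet
facet normal -0.454 -0.528 -0.717
outer loop
vertex 1.657 0.831 -2.571
vertex 2.45 0.859 -3.094
vertex 2.31 0.147 -2.481
endloop
endfacet
facet normal -0.181 -0.043 0.983
outer loop
vertex 1.657 0.831 -2.571
vertex 2.31 0.147 -2.481
vertex 2.95 1.441 -2.306
endloop
endfacet
facet normal -0.454 -0.528 -0.717
outer loop
vertex 2.31 0.147 -2.481
vertex 2.45 0.859 -3.094
vertex 3.103 0.175 -3.004
endloop
endfacet
facet normal 0.522 -0.363 0.772
outer loop
vertex 2.31 0.147 -2.481
vertex 3.103 0.175 -3.004
vertex 2.95 1.441 -2.306
endloop
endfacet
facet normal -0.454 -0.528 -0.717
outer loop
vertex 3.103 0.175 -3.004
vertex 2.45 0.859 -3.094
vertex 3.243 0.887 -3.617
endloop
endfacet
facet normal 0.976 -0.003 0.219
outer loop
vertex 3.103 0.175 -3.004
vertex 3.243 0.887 -3.617
vertex 2.95 1.441 -2.306
endloop
endfacet
facet normal -0.522 -0.788 -0.326
outer loop
vertex 3.314 -3.96 4.819
vertex 1.929 -2.614 3.787
vertex 4.063 -4.012 3.746
endloop
endfacet
facet normal 0.633 -0.614 0.472
outer loop
vertex 4.491 -3.366 4.013
vertex 3.314 -3.96 4.819
vertex 4.063 -4.012 3.746
endloop
endfacet
facet normal -0.522 -0.788 -0.326
outer loop
vertex 4.063 -4.012 3.746
vertex 1.929 -2.614 3.787
vertex 2.678 -2.666 2.713
endloop
endfacet
facet normal 0.572 -0.040 -0.819
outer loop
vertex 2.678 -2.666 2.713
vertex 4.491 -3.366 4.013
vertex 4.063 -4.012 3.746
endloop
endfacet
facet normal -0.572 0.040 0.819
outer loop
vertex 3.314 -3.96 4.819
vertex 2.357 -1.968 4.054
vertex 1.929 -2.614 3.787
endloop
endfacet
facet normal 0.633 -0.615 0.471
outer loop
vertex 3.742 -3.314 5.087
vertex 3.314 -3.96 4.819
vertex 4.491 -3.366 4.013
endloop
endfacet
facet normal -0.572 0.040 0.819
outer loop
vertex 3.742 -3.314 5.087
vertex 2.357 -1.968 4.054
vertex 3.314 -3.96 4.819
endloop
endfacet
facet normal -0.633 0.614 -0.471
outer loop
vertex 1.929 -2.614 3.787
vertex 2.357 -1.968 4.054
vertex 2.678 -2.666 2.713
endloop
endfacet
facet normal 0.572 -0.039 -0.819
outer loop
vertex 3.106 -2.02 2.981
vertex 4.491 -3.366 4.013
vertex 2.678 -2.666 2.713
endloop
endfacet
facet normal -0.633 0.615 -0.471
outer loop
vertex 2.678 -2.666 2.713
vertex 2.357 -1.968 4.054
vertex 3.106 -2.02 2.981
endloop
endfacet
facet normal 0.522 0.788 0.326
outer loop
vertex 3.106 -2.02 2.981
vertex 3.742 -3.314 5.087
vertex 4.491 -3.366 4.013
endloop
endfacet
facet normal 0.522 0.788 0.326
outer loop
vertex 2.357 -1.968 4.054
vertex 3.742 -3.314 5.087
vertex 3.106 -2.02 2.981
endloop
endfacet
facet normal -0.087 0.525 -0.846
outer loop
vertex -2.748 -0.39 2.567
vertex -3.524 -0.694 2.458
vertex -3.286 0.001 2.865
endloop
endfacet
facet normal 0.635 0.347 0.691
outer loop
vertex -2.748 -0.39 2.567
vertex -3.286 0.001 2.865
vertex -3.396 -1.466 3.702
endloop
endfacet
facet normal -0.087 0.526 -0.846
outer loop
vertex -3.286 0.001 2.865
vertex -3.524 -0.694 2.458
vertex -4.003 -0.131 2.857
endloop
endfacet
facet normal -0.101 0.499 0.861
outer loop
vertex -3.286 0.001 2.865
vertex -4.003 -0.131 2.857
vertex -3.396 -1.466 3.702
endloop
endfacet
facet normal -0.087 0.526 -0.846
outer loop
vertex -4.003 -0.131 2.857
vertex -3.524 -0.694 2.458
vertex -4.359 -0.687 2.548
endloop
endfacet
facet normal -0.732 0.094 0.675
outer loop
vertex -4.003 -0.131 2.857
vertex -4.359 -0.687 2.548
vertex -3.396 -1.466 3.702
endloop
endfacet
facet normal -0.087 0.525 -0.847
outer loop
vertex -4.359 -0.687 2.548
vertex -3.524 -0.694 2.458
vertex -4.086 -1.248 2.172
endloop
endfacet
facet normal -0.781 -0.562 0.272
outer loop
vertex -4.359 -0.687 2.548
vertex -4.086 -1.248 2.172
vertex -3.396 -1.466 3.702
endloop
endfacet
facet normal -0.087 0.525 -0.846
outer loop
vertex -4.086 -1.248 2.172
vertex -3.524 -0.694 2.458
vertex -3.39 -1.392 2.011
endloop
endfacet
facet normal -0.212 -0.976 -0.043
outer loop
vertex -4.086 -1.248 2.172
vertex -3.39 -1.392 2.011
vertex -3.396 -1.466 3.702
endloop
endfacet
facet normal -0.087 0.525 -0.846
outer loop
vertex -3.39 -1.392 2.011
vertex -3.524 -0.694 2.458
vertex -2.795 -1.01 2.187
endloop
endfacet
facet normal 0.547 -0.836 -0.035
outer loop
vertex -3.39 -1.392 2.011
vertex -2.795 -1.01 2.187
vertex -3.396 -1.466 3.702
endloop
endfacet
facet normal -0.087 0.525 -0.846
outer loop
vertex -2.795 -1.01 2.187
vertex -3.524 -0.694 2.458
vertex -2.748 -0.39 2.567
endloop
endfacet
facet normal 0.924 -0.249 0.292
outer loop
vertex -2.795 -1.01 2.187
vertex -2.748 -0.39 2.567
vertex -3.396 -1.466 3.702
endloop
endfacet

endsolid


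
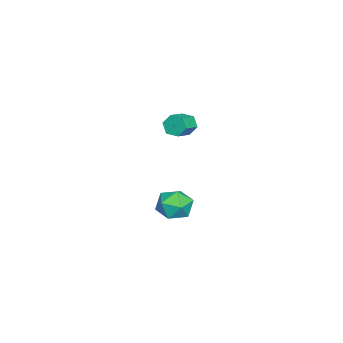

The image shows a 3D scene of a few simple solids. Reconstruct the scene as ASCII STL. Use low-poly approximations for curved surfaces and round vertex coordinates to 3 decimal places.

solid 
facet normal -0.899 0.272 -0.344
outer loop
vertex -1.446 -2.236 1.596
vertex -1.708 -2.471 2.094
vertex -1.53 -1.888 2.09
endloop
endfacet
facet normal 0.417 0.775 -0.475
outer loop
vertex -1.446 -2.236 1.596
vertex -1.53 -1.888 2.09
vertex -0.53 -2.513 1.948
endloop
endfacet
facet normal 0.417 0.775 -0.475
outer loop
vertex -0.53 -2.513 1.948
vertex -1.53 -1.888 2.09
vertex -0.614 -2.165 2.442
endloop
endfacet
facet normal 0.899 -0.272 0.344
outer loop
vertex -0.53 -2.513 1.948
vertex -0.614 -2.165 2.442
vertex -0.792 -2.749 2.446
endloop
endfacet
facet normal -0.899 0.272 -0.344
outer loop
vertex -1.53 -1.888 2.09
vertex -1.708 -2.471 2.094
vertex -1.792 -2.123 2.588
endloop
endfacet
facet normal 0.089 0.882 0.463
outer loop
vertex -1.53 -1.888 2.09
vertex -1.792 -2.123 2.588
vertex -0.614 -2.165 2.442
endloop
endfacet
facet normal 0.089 0.881 0.464
outer loop
vertex -0.614 -2.165 2.442
vertex -1.792 -2.123 2.588
vertex -0.876 -2.401 2.94
endloop
endfacet
facet normal 0.899 -0.272 0.344
outer loop
vertex -0.614 -2.165 2.442
vertex -0.876 -2.401 2.94
vertex -0.792 -2.749 2.446
endloop
endfacet
facet normal -0.899 0.272 -0.344
outer loop
vertex -1.792 -2.123 2.588
vertex -1.708 -2.471 2.094
vertex -1.97 -2.707 2.592
endloop
endfacet
facet normal -0.328 0.107 0.939
outer loop
vertex -1.792 -2.123 2.588
vertex -1.97 -2.707 2.592
vertex -0.876 -2.401 2.94
endloop
endfacet
facet normal -0.328 0.107 0.938
outer loop
vertex -0.876 -2.401 2.94
vertex -1.97 -2.707 2.592
vertex -1.054 -2.984 2.944
endloop
endfacet
facet normal 0.899 -0.272 0.344
outer loop
vertex -0.876 -2.401 2.94
vertex -1.054 -2.984 2.944
vertex -0.792 -2.749 2.446
endloop
endfacet
facet normal -0.899 0.272 -0.344
outer loop
vertex -1.97 -2.707 2.592
vertex -1.708 -2.471 2.094
vertex -1.886 -3.055 2.098
endloop
endfacet
facet normal -0.417 -0.775 0.475
outer loop
vertex -1.97 -2.707 2.592
vertex -1.886 -3.055 2.098
vertex -1.054 -2.984 2.944
endloop
endfacet
facet normal -0.417 -0.775 0.475
outer loop
vertex -1.054 -2.984 2.944
vertex -1.886 -3.055 2.098
vertex -0.97 -3.332 2.45
endloop
endfacet
facet normal 0.899 -0.272 0.344
outer loop
vertex -1.054 -2.984 2.944
vertex -0.97 -3.332 2.45
vertex -0.792 -2.749 2.446
endloop
endfacet
facet normal -0.899 0.272 -0.344
outer loop
vertex -1.886 -3.055 2.098
vertex -1.708 -2.471 2.094
vertex -1.624 -2.819 1.6
endloop
endfacet
facet normal -0.088 -0.881 -0.464
outer loop
vertex -1.886 -3.055 2.098
vertex -1.624 -2.819 1.6
vertex -0.97 -3.332 2.45
endloop
endfacet
facet normal -0.090 -0.882 -0.463
outer loop
vertex -0.97 -3.332 2.45
vertex -1.624 -2.819 1.6
vertex -0.708 -3.097 1.952
endloop
endfacet
facet normal 0.899 -0.272 0.344
outer loop
vertex -0.97 -3.332 2.45
vertex -0.708 -3.097 1.952
vertex -0.792 -2.749 2.446
endloop
endfacet
facet normal -0.899 0.272 -0.344
outer loop
vertex -1.624 -2.819 1.6
vertex -1.708 -2.471 2.094
vertex -1.446 -2.236 1.596
endloop
endfacet
facet normal 0.328 -0.107 -0.939
outer loop
vertex -1.624 -2.819 1.6
vertex -1.446 -2.236 1.596
vertex -0.708 -3.097 1.952
endloop
endfacet
facet normal 0.328 -0.107 -0.939
outer loop
vertex -0.708 -3.097 1.952
vertex -1.446 -2.236 1.596
vertex -0.53 -2.513 1.948
endloop
endfacet
facet normal 0.899 -0.272 0.344
outer loop
vertex -0.708 -3.097 1.952
vertex -0.53 -2.513 1.948
vertex -0.792 -2.749 2.446
endloop
endfacet
facet normal 0.230 0.679 0.698
outer loop
vertex -2.586 -2.322 -3.381
vertex -2.324 -3.039 -2.77
vertex -1.663 -2.644 -3.372
endloop
endfacet
facet normal 0.329 0.943 0.042
outer loop
vertex -2.586 -2.322 -3.381
vertex -1.663 -2.644 -3.372
vertex -2.105 -2.452 -4.222
endloop
endfacet
facet normal -0.293 0.905 -0.308
outer loop
vertex -2.586 -2.322 -3.381
vertex -2.105 -2.452 -4.222
vertex -3.039 -2.729 -4.146
endloop
endfacet
facet normal -0.776 0.616 0.132
outer loop
vertex -2.586 -2.322 -3.381
vertex -3.039 -2.729 -4.146
vertex -3.175 -3.092 -3.249
endloop
endfacet
facet normal -0.454 0.476 0.753
outer loop
vertex -2.586 -2.322 -3.381
vertex -3.175 -3.092 -3.249
vertex -2.324 -3.039 -2.77
endloop
endfacet
facet normal 0.797 0.527 -0.295
outer loop
vertex -2.105 -2.452 -4.222
vertex -1.663 -2.644 -3.372
vertex -1.545 -3.248 -4.131
endloop
endfacet
facet normal 0.638 0.097 0.764
outer loop
vertex -1.663 -2.644 -3.372
vertex -2.324 -3.039 -2.77
vertex -1.681 -3.611 -3.234
endloop
endfacet
facet normal -0.466 -0.230 0.854
outer loop
vertex -2.324 -3.039 -2.77
vertex -3.175 -3.092 -3.249
vertex -2.615 -3.888 -3.158
endloop
endfacet
facet normal -0.989 -0.003 -0.151
outer loop
vertex -3.175 -3.092 -3.249
vertex -3.039 -2.729 -4.146
vertex -3.057 -3.696 -4.008
endloop
endfacet
facet normal -0.208 0.465 -0.861
outer loop
vertex -3.039 -2.729 -4.146
vertex -2.105 -2.452 -4.222
vertex -2.396 -3.301 -4.61
endloop
endfacet
facet normal 0.776 -0.616 -0.132
outer loop
vertex -2.134 -4.018 -3.999
vertex -1.545 -3.248 -4.131
vertex -1.681 -3.611 -3.234
endloop
endfacet
facet normal 0.293 -0.905 0.308
outer loop
vertex -2.134 -4.018 -3.999
vertex -1.681 -3.611 -3.234
vertex -2.615 -3.888 -3.158
endloop
endfacet
facet normal -0.329 -0.943 -0.042
outer loop
vertex -2.134 -4.018 -3.999
vertex -2.615 -3.888 -3.158
vertex -3.057 -3.696 -4.008
endloop
endfacet
facet normal -0.230 -0.679 -0.698
outer loop
vertex -2.134 -4.018 -3.999
vertex -3.057 -3.696 -4.008
vertex -2.396 -3.301 -4.61
endloop
endfacet
facet normal 0.454 -0.476 -0.753
outer loop
vertex -2.134 -4.018 -3.999
vertex -2.396 -3.301 -4.61
vertex -1.545 -3.248 -4.131
endloop
endfacet
facet normal 0.989 0.003 0.151
outer loop
vertex -1.681 -3.611 -3.234
vertex -1.545 -3.248 -4.131
vertex -1.663 -2.644 -3.372
endloop
endfacet
facet normal 0.208 -0.465 0.861
outer loop
vertex -2.615 -3.888 -3.158
vertex -1.681 -3.611 -3.234
vertex -2.324 -3.039 -2.77
endloop
endfacet
facet normal -0.797 -0.527 0.295
outer loop
vertex -3.057 -3.696 -4.008
vertex -2.615 -3.888 -3.158
vertex -3.175 -3.092 -3.249
endloop
endfacet
facet normal -0.638 -0.097 -0.764
outer loop
vertex -2.396 -3.301 -4.61
vertex -3.057 -3.696 -4.008
vertex -3.039 -2.729 -4.146
endloop
endfacet
facet normal 0.466 0.230 -0.854
outer loop
vertex -1.545 -3.248 -4.131
vertex -2.396 -3.301 -4.61
vertex -2.105 -2.452 -4.222
endloop
endfacet

endsolid


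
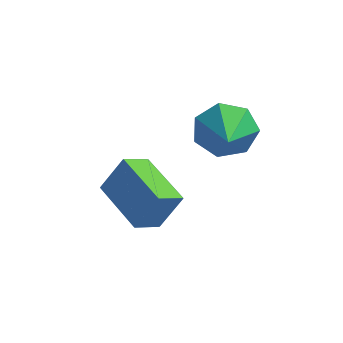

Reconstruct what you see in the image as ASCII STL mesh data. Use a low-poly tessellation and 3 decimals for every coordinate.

solid 
facet normal -0.499 -0.733 0.463
outer loop
vertex 2.363 -0.647 0.838
vertex 0.849 0.652 1.264
vertex 1.723 -0.989 -0.394
endloop
endfacet
facet normal 0.742 -0.636 -0.209
outer loop
vertex 2.251 -0.212 -0.884
vertex 2.363 -0.647 0.838
vertex 1.723 -0.989 -0.394
endloop
endfacet
facet normal -0.498 -0.733 0.463
outer loop
vertex 1.723 -0.989 -0.394
vertex 0.849 0.652 1.264
vertex 0.208 0.309 0.032
endloop
endfacet
facet normal -0.447 -0.239 -0.862
outer loop
vertex 0.208 0.309 0.032
vertex 2.251 -0.212 -0.884
vertex 1.723 -0.989 -0.394
endloop
endfacet
facet normal 0.448 0.239 0.862
outer loop
vertex 2.363 -0.647 0.838
vertex 1.377 1.429 0.774
vertex 0.849 0.652 1.264
endloop
endfacet
facet normal 0.742 -0.636 -0.209
outer loop
vertex 2.892 0.131 0.348
vertex 2.363 -0.647 0.838
vertex 2.251 -0.212 -0.884
endloop
endfacet
facet normal 0.447 0.239 0.862
outer loop
vertex 2.892 0.131 0.348
vertex 1.377 1.429 0.774
vertex 2.363 -0.647 0.838
endloop
endfacet
facet normal -0.742 0.636 0.209
outer loop
vertex 0.849 0.652 1.264
vertex 1.377 1.429 0.774
vertex 0.208 0.309 0.032
endloop
endfacet
facet normal -0.447 -0.239 -0.862
outer loop
vertex 0.737 1.087 -0.458
vertex 2.251 -0.212 -0.884
vertex 0.208 0.309 0.032
endloop
endfacet
facet normal -0.742 0.636 0.209
outer loop
vertex 0.208 0.309 0.032
vertex 1.377 1.429 0.774
vertex 0.737 1.087 -0.458
endloop
endfacet
facet normal 0.498 0.733 -0.463
outer loop
vertex 0.737 1.087 -0.458
vertex 2.892 0.131 0.348
vertex 2.251 -0.212 -0.884
endloop
endfacet
facet normal 0.498 0.733 -0.462
outer loop
vertex 1.377 1.429 0.774
vertex 2.892 0.131 0.348
vertex 0.737 1.087 -0.458
endloop
endfacet
facet normal -0.278 0.863 -0.423
outer loop
vertex 3.946 3.421 0.176
vertex 3.221 3.567 0.95
vertex 4.243 3.883 0.924
endloop
endfacet
facet normal 0.935 -0.305 -0.183
outer loop
vertex 3.946 3.421 0.176
vertex 4.243 3.883 0.924
vertex 3.759 1.893 1.77
endloop
endfacet
facet normal -0.278 0.863 -0.423
outer loop
vertex 4.243 3.883 0.924
vertex 3.221 3.567 0.95
vertex 3.77 4.107 1.692
endloop
endfacet
facet normal 0.853 0.014 0.521
outer loop
vertex 4.243 3.883 0.924
vertex 3.77 4.107 1.692
vertex 3.759 1.893 1.77
endloop
endfacet
facet normal -0.277 0.863 -0.423
outer loop
vertex 3.77 4.107 1.692
vertex 3.221 3.567 0.95
vertex 2.884 3.925 1.9
endloop
endfacet
facet normal 0.222 0.033 0.974
outer loop
vertex 3.77 4.107 1.692
vertex 2.884 3.925 1.9
vertex 3.759 1.893 1.77
endloop
endfacet
facet normal -0.278 0.862 -0.424
outer loop
vertex 2.884 3.925 1.9
vertex 3.221 3.567 0.95
vertex 2.252 3.472 1.393
endloop
endfacet
facet normal -0.483 -0.261 0.836
outer loop
vertex 2.884 3.925 1.9
vertex 2.252 3.472 1.393
vertex 3.759 1.893 1.77
endloop
endfacet
facet normal -0.278 0.863 -0.423
outer loop
vertex 2.252 3.472 1.393
vertex 3.221 3.567 0.95
vertex 2.349 3.091 0.552
endloop
endfacet
facet normal -0.732 -0.648 0.209
outer loop
vertex 2.252 3.472 1.393
vertex 2.349 3.091 0.552
vertex 3.759 1.893 1.77
endloop
endfacet
facet normal -0.278 0.863 -0.423
outer loop
vertex 2.349 3.091 0.552
vertex 3.221 3.567 0.95
vertex 3.103 3.068 0.01
endloop
endfacet
facet normal -0.337 -0.836 -0.433
outer loop
vertex 2.349 3.091 0.552
vertex 3.103 3.068 0.01
vertex 3.759 1.893 1.77
endloop
endfacet
facet normal -0.278 0.862 -0.423
outer loop
vertex 3.103 3.068 0.01
vertex 3.221 3.567 0.95
vertex 3.946 3.421 0.176
endloop
endfacet
facet normal 0.406 -0.683 -0.607
outer loop
vertex 3.103 3.068 0.01
vertex 3.946 3.421 0.176
vertex 3.759 1.893 1.77
endloop
endfacet

endsolid


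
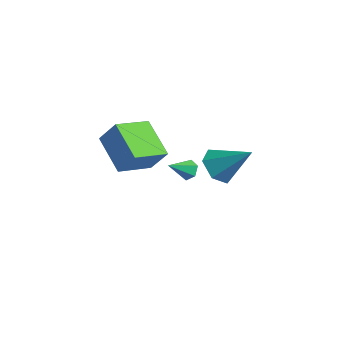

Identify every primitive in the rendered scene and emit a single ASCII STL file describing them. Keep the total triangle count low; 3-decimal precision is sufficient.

solid 
facet normal 0.109 0.826 -0.554
outer loop
vertex -2.563 3.003 -1.933
vertex -3.102 3.106 -1.886
vertex -2.749 3.308 -1.515
endloop
endfacet
facet normal 0.834 -0.197 0.515
outer loop
vertex -2.563 3.003 -1.933
vertex -2.749 3.308 -1.515
vertex -3.238 2.074 -1.194
endloop
endfacet
facet normal 0.109 0.826 -0.554
outer loop
vertex -2.749 3.308 -1.515
vertex -3.102 3.106 -1.886
vertex -3.288 3.411 -1.468
endloop
endfacet
facet normal 0.124 0.204 0.971
outer loop
vertex -2.749 3.308 -1.515
vertex -3.288 3.411 -1.468
vertex -3.238 2.074 -1.194
endloop
endfacet
facet normal 0.110 0.826 -0.554
outer loop
vertex -3.288 3.411 -1.468
vertex -3.102 3.106 -1.886
vertex -3.64 3.209 -1.839
endloop
endfacet
facet normal -0.750 0.106 0.653
outer loop
vertex -3.288 3.411 -1.468
vertex -3.64 3.209 -1.839
vertex -3.238 2.074 -1.194
endloop
endfacet
facet normal 0.110 0.826 -0.554
outer loop
vertex -3.64 3.209 -1.839
vertex -3.102 3.106 -1.886
vertex -3.454 2.904 -2.257
endloop
endfacet
facet normal -0.912 -0.391 -0.120
outer loop
vertex -3.64 3.209 -1.839
vertex -3.454 2.904 -2.257
vertex -3.238 2.074 -1.194
endloop
endfacet
facet normal 0.110 0.826 -0.554
outer loop
vertex -3.454 2.904 -2.257
vertex -3.102 3.106 -1.886
vertex -2.916 2.801 -2.304
endloop
endfacet
facet normal -0.202 -0.791 -0.577
outer loop
vertex -3.454 2.904 -2.257
vertex -2.916 2.801 -2.304
vertex -3.238 2.074 -1.194
endloop
endfacet
facet normal 0.109 0.826 -0.554
outer loop
vertex -2.916 2.801 -2.304
vertex -3.102 3.106 -1.886
vertex -2.563 3.003 -1.933
endloop
endfacet
facet normal 0.671 -0.694 -0.260
outer loop
vertex -2.916 2.801 -2.304
vertex -2.563 3.003 -1.933
vertex -3.238 2.074 -1.194
endloop
endfacet
facet normal -0.662 -0.388 -0.641
outer loop
vertex 1.968 -0.037 1.85
vertex 1.467 0.707 1.917
vertex 2.108 0.651 1.288
endloop
endfacet
facet normal 0.934 -0.320 -0.158
outer loop
vertex 1.968 -0.037 1.85
vertex 2.108 0.651 1.288
vertex 2.673 1.413 3.083
endloop
endfacet
facet normal -0.663 -0.388 -0.641
outer loop
vertex 2.108 0.651 1.288
vertex 1.467 0.707 1.917
vertex 1.607 1.396 1.355
endloop
endfacet
facet normal 0.722 0.526 -0.450
outer loop
vertex 2.108 0.651 1.288
vertex 1.607 1.396 1.355
vertex 2.673 1.413 3.083
endloop
endfacet
facet normal -0.663 -0.388 -0.641
outer loop
vertex 1.607 1.396 1.355
vertex 1.467 0.707 1.917
vertex 0.966 1.452 1.984
endloop
endfacet
facet normal 0.048 0.998 -0.040
outer loop
vertex 1.607 1.396 1.355
vertex 0.966 1.452 1.984
vertex 2.673 1.413 3.083
endloop
endfacet
facet normal -0.663 -0.388 -0.641
outer loop
vertex 0.966 1.452 1.984
vertex 1.467 0.707 1.917
vertex 0.826 0.763 2.546
endloop
endfacet
facet normal -0.413 0.625 0.663
outer loop
vertex 0.966 1.452 1.984
vertex 0.826 0.763 2.546
vertex 2.673 1.413 3.083
endloop
endfacet
facet normal -0.663 -0.388 -0.641
outer loop
vertex 0.826 0.763 2.546
vertex 1.467 0.707 1.917
vertex 1.327 0.018 2.479
endloop
endfacet
facet normal -0.200 -0.220 0.955
outer loop
vertex 0.826 0.763 2.546
vertex 1.327 0.018 2.479
vertex 2.673 1.413 3.083
endloop
endfacet
facet normal -0.662 -0.388 -0.641
outer loop
vertex 1.327 0.018 2.479
vertex 1.467 0.707 1.917
vertex 1.968 -0.037 1.85
endloop
endfacet
facet normal 0.474 -0.693 0.544
outer loop
vertex 1.327 0.018 2.479
vertex 1.968 -0.037 1.85
vertex 2.673 1.413 3.083
endloop
endfacet
facet normal -0.534 -0.228 -0.814
outer loop
vertex -1.74 -2.679 3.38
vertex -1.697 -1.07 2.901
vertex -0.152 -3.005 2.429
endloop
endfacet
facet normal -0.025 -0.958 0.286
outer loop
vertex 0.537 -2.71 3.479
vertex -1.74 -2.679 3.38
vertex -0.152 -3.005 2.429
endloop
endfacet
facet normal -0.534 -0.228 -0.814
outer loop
vertex -0.152 -3.005 2.429
vertex -1.697 -1.07 2.901
vertex -0.109 -1.396 1.95
endloop
endfacet
facet normal 0.845 -0.173 -0.506
outer loop
vertex -0.109 -1.396 1.95
vertex 0.537 -2.71 3.479
vertex -0.152 -3.005 2.429
endloop
endfacet
facet normal -0.845 0.173 0.506
outer loop
vertex -1.74 -2.679 3.38
vertex -1.008 -0.775 3.951
vertex -1.697 -1.07 2.901
endloop
endfacet
facet normal -0.025 -0.958 0.286
outer loop
vertex -1.051 -2.384 4.43
vertex -1.74 -2.679 3.38
vertex 0.537 -2.71 3.479
endloop
endfacet
facet normal -0.845 0.173 0.506
outer loop
vertex -1.051 -2.384 4.43
vertex -1.008 -0.775 3.951
vertex -1.74 -2.679 3.38
endloop
endfacet
facet normal 0.025 0.958 -0.286
outer loop
vertex -1.697 -1.07 2.901
vertex -1.008 -0.775 3.951
vertex -0.109 -1.396 1.95
endloop
endfacet
facet normal 0.845 -0.173 -0.506
outer loop
vertex 0.58 -1.101 3.0
vertex 0.537 -2.71 3.479
vertex -0.109 -1.396 1.95
endloop
endfacet
facet normal 0.025 0.958 -0.286
outer loop
vertex -0.109 -1.396 1.95
vertex -1.008 -0.775 3.951
vertex 0.58 -1.101 3.0
endloop
endfacet
facet normal 0.534 0.228 0.814
outer loop
vertex 0.58 -1.101 3.0
vertex -1.051 -2.384 4.43
vertex 0.537 -2.71 3.479
endloop
endfacet
facet normal 0.534 0.228 0.814
outer loop
vertex -1.008 -0.775 3.951
vertex -1.051 -2.384 4.43
vertex 0.58 -1.101 3.0
endloop
endfacet

endsolid


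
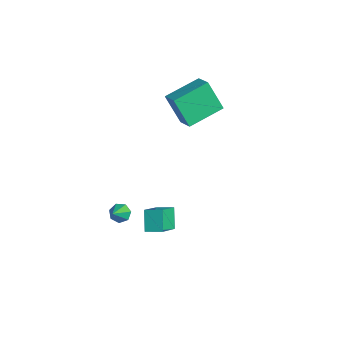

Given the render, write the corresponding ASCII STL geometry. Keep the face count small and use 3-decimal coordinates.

solid 
facet normal -0.872 0.123 -0.473
outer loop
vertex -1.791 1.54 2.415
vertex -1.762 3.537 2.879
vertex -0.897 1.889 0.857
endloop
endfacet
facet normal -0.014 -0.974 -0.226
outer loop
vertex 0.142 1.743 1.421
vertex -1.791 1.54 2.415
vertex -0.897 1.889 0.857
endloop
endfacet
facet normal -0.872 0.123 -0.474
outer loop
vertex -0.897 1.889 0.857
vertex -1.762 3.537 2.879
vertex -0.867 3.886 1.322
endloop
endfacet
facet normal 0.489 0.191 -0.851
outer loop
vertex -0.867 3.886 1.322
vertex 0.142 1.743 1.421
vertex -0.897 1.889 0.857
endloop
endfacet
facet normal -0.489 -0.191 0.851
outer loop
vertex -1.791 1.54 2.415
vertex -0.723 3.391 3.443
vertex -1.762 3.537 2.879
endloop
endfacet
facet normal -0.014 -0.974 -0.226
outer loop
vertex -0.753 1.394 2.978
vertex -1.791 1.54 2.415
vertex 0.142 1.743 1.421
endloop
endfacet
facet normal -0.489 -0.191 0.851
outer loop
vertex -0.753 1.394 2.978
vertex -0.723 3.391 3.443
vertex -1.791 1.54 2.415
endloop
endfacet
facet normal 0.014 0.974 0.226
outer loop
vertex -1.762 3.537 2.879
vertex -0.723 3.391 3.443
vertex -0.867 3.886 1.322
endloop
endfacet
facet normal 0.489 0.191 -0.851
outer loop
vertex 0.171 3.74 1.885
vertex 0.142 1.743 1.421
vertex -0.867 3.886 1.322
endloop
endfacet
facet normal 0.014 0.974 0.226
outer loop
vertex -0.867 3.886 1.322
vertex -0.723 3.391 3.443
vertex 0.171 3.74 1.885
endloop
endfacet
facet normal 0.872 -0.123 0.474
outer loop
vertex 0.171 3.74 1.885
vertex -0.753 1.394 2.978
vertex 0.142 1.743 1.421
endloop
endfacet
facet normal 0.872 -0.123 0.473
outer loop
vertex -0.723 3.391 3.443
vertex -0.753 1.394 2.978
vertex 0.171 3.74 1.885
endloop
endfacet
facet normal -0.426 0.623 -0.656
outer loop
vertex 1.163 -0.882 -2.958
vertex 1.792 -0.241 -2.758
vertex 1.892 -1.319 -3.847
endloop
endfacet
facet normal -0.683 -0.697 -0.217
outer loop
vertex 2.728 -2.539 -2.562
vertex 1.163 -0.882 -2.958
vertex 1.892 -1.319 -3.847
endloop
endfacet
facet normal -0.428 0.622 -0.655
outer loop
vertex 1.892 -1.319 -3.847
vertex 1.792 -0.241 -2.758
vertex 2.52 -0.677 -3.647
endloop
endfacet
facet normal 0.593 -0.355 -0.723
outer loop
vertex 2.52 -0.677 -3.647
vertex 2.728 -2.539 -2.562
vertex 1.892 -1.319 -3.847
endloop
endfacet
facet normal -0.592 0.356 0.723
outer loop
vertex 1.163 -0.882 -2.958
vertex 2.628 -1.461 -1.473
vertex 1.792 -0.241 -2.758
endloop
endfacet
facet normal -0.683 -0.697 -0.217
outer loop
vertex 2.0 -2.103 -1.673
vertex 1.163 -0.882 -2.958
vertex 2.728 -2.539 -2.562
endloop
endfacet
facet normal -0.593 0.355 0.723
outer loop
vertex 2.0 -2.103 -1.673
vertex 2.628 -1.461 -1.473
vertex 1.163 -0.882 -2.958
endloop
endfacet
facet normal 0.683 0.697 0.217
outer loop
vertex 1.792 -0.241 -2.758
vertex 2.628 -1.461 -1.473
vertex 2.52 -0.677 -3.647
endloop
endfacet
facet normal 0.592 -0.355 -0.723
outer loop
vertex 3.357 -1.898 -2.362
vertex 2.728 -2.539 -2.562
vertex 2.52 -0.677 -3.647
endloop
endfacet
facet normal 0.683 0.697 0.217
outer loop
vertex 2.52 -0.677 -3.647
vertex 2.628 -1.461 -1.473
vertex 3.357 -1.898 -2.362
endloop
endfacet
facet normal 0.427 -0.623 0.655
outer loop
vertex 3.357 -1.898 -2.362
vertex 2.0 -2.103 -1.673
vertex 2.728 -2.539 -2.562
endloop
endfacet
facet normal 0.427 -0.622 0.656
outer loop
vertex 2.628 -1.461 -1.473
vertex 2.0 -2.103 -1.673
vertex 3.357 -1.898 -2.362
endloop
endfacet
facet normal -0.468 0.536 -0.703
outer loop
vertex -0.278 -1.472 -4.294
vertex -0.598 -1.935 -4.434
vertex -0.712 -1.522 -4.043
endloop
endfacet
facet normal 0.329 0.639 0.695
outer loop
vertex -0.278 -1.472 -4.294
vertex -0.712 -1.522 -4.043
vertex 0.178 -2.825 -3.266
endloop
endfacet
facet normal -0.467 0.536 -0.703
outer loop
vertex -0.712 -1.522 -4.043
vertex -0.598 -1.935 -4.434
vertex -1.06 -1.883 -4.087
endloop
endfacet
facet normal -0.386 0.264 0.884
outer loop
vertex -0.712 -1.522 -4.043
vertex -1.06 -1.883 -4.087
vertex 0.178 -2.825 -3.266
endloop
endfacet
facet normal -0.468 0.536 -0.703
outer loop
vertex -1.06 -1.883 -4.087
vertex -0.598 -1.935 -4.434
vertex -1.06 -2.283 -4.392
endloop
endfacet
facet normal -0.703 -0.431 0.565
outer loop
vertex -1.06 -1.883 -4.087
vertex -1.06 -2.283 -4.392
vertex 0.178 -2.825 -3.266
endloop
endfacet
facet normal -0.467 0.535 -0.705
outer loop
vertex -1.06 -2.283 -4.392
vertex -0.598 -1.935 -4.434
vertex -0.712 -2.422 -4.728
endloop
endfacet
facet normal -0.387 -0.922 -0.019
outer loop
vertex -1.06 -2.283 -4.392
vertex -0.712 -2.422 -4.728
vertex 0.178 -2.825 -3.266
endloop
endfacet
facet normal -0.467 0.535 -0.704
outer loop
vertex -0.712 -2.422 -4.728
vertex -0.598 -1.935 -4.434
vertex -0.278 -2.194 -4.843
endloop
endfacet
facet normal 0.327 -0.841 -0.431
outer loop
vertex -0.712 -2.422 -4.728
vertex -0.278 -2.194 -4.843
vertex 0.178 -2.825 -3.266
endloop
endfacet
facet normal -0.467 0.535 -0.704
outer loop
vertex -0.278 -2.194 -4.843
vertex -0.598 -1.935 -4.434
vertex -0.085 -1.771 -4.65
endloop
endfacet
facet normal 0.900 -0.247 -0.359
outer loop
vertex -0.278 -2.194 -4.843
vertex -0.085 -1.771 -4.65
vertex 0.178 -2.825 -3.266
endloop
endfacet
facet normal -0.467 0.536 -0.703
outer loop
vertex -0.085 -1.771 -4.65
vertex -0.598 -1.935 -4.434
vertex -0.278 -1.472 -4.294
endloop
endfacet
facet normal 0.900 0.412 0.142
outer loop
vertex -0.085 -1.771 -4.65
vertex -0.278 -1.472 -4.294
vertex 0.178 -2.825 -3.266
endloop
endfacet

endsolid


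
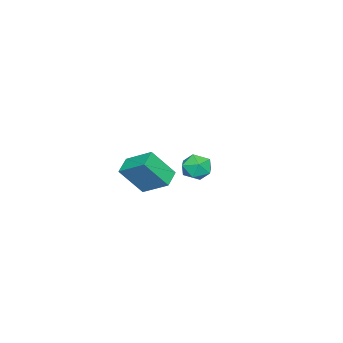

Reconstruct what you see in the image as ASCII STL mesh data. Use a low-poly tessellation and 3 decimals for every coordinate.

solid 
facet normal -0.938 -0.108 0.329
outer loop
vertex 2.919 0.115 3.846
vertex 3.055 1.494 4.686
vertex 2.318 1.035 2.433
endloop
endfacet
facet normal -0.084 -0.851 -0.518
outer loop
vertex 3.285 1.146 2.094
vertex 2.919 0.115 3.846
vertex 2.318 1.035 2.433
endloop
endfacet
facet normal -0.938 -0.107 0.329
outer loop
vertex 2.318 1.035 2.433
vertex 3.055 1.494 4.686
vertex 2.455 2.414 3.273
endloop
endfacet
facet normal -0.336 0.514 -0.789
outer loop
vertex 2.455 2.414 3.273
vertex 3.285 1.146 2.094
vertex 2.318 1.035 2.433
endloop
endfacet
facet normal 0.336 -0.514 0.789
outer loop
vertex 2.919 0.115 3.846
vertex 4.022 1.605 4.347
vertex 3.055 1.494 4.686
endloop
endfacet
facet normal -0.084 -0.851 -0.518
outer loop
vertex 3.885 0.226 3.507
vertex 2.919 0.115 3.846
vertex 3.285 1.146 2.094
endloop
endfacet
facet normal 0.336 -0.514 0.789
outer loop
vertex 3.885 0.226 3.507
vertex 4.022 1.605 4.347
vertex 2.919 0.115 3.846
endloop
endfacet
facet normal 0.084 0.851 0.518
outer loop
vertex 3.055 1.494 4.686
vertex 4.022 1.605 4.347
vertex 2.455 2.414 3.273
endloop
endfacet
facet normal -0.336 0.514 -0.789
outer loop
vertex 3.421 2.525 2.934
vertex 3.285 1.146 2.094
vertex 2.455 2.414 3.273
endloop
endfacet
facet normal 0.084 0.851 0.518
outer loop
vertex 2.455 2.414 3.273
vertex 4.022 1.605 4.347
vertex 3.421 2.525 2.934
endloop
endfacet
facet normal 0.938 0.108 -0.328
outer loop
vertex 3.421 2.525 2.934
vertex 3.885 0.226 3.507
vertex 3.285 1.146 2.094
endloop
endfacet
facet normal 0.938 0.107 -0.329
outer loop
vertex 4.022 1.605 4.347
vertex 3.885 0.226 3.507
vertex 3.421 2.525 2.934
endloop
endfacet
facet normal 0.081 0.365 0.928
outer loop
vertex -3.461 1.405 1.081
vertex -3.177 0.609 1.369
vertex -2.588 1.216 1.079
endloop
endfacet
facet normal 0.191 0.876 0.442
outer loop
vertex -3.461 1.405 1.081
vertex -2.588 1.216 1.079
vertex -2.953 1.645 0.386
endloop
endfacet
facet normal -0.390 0.920 0.032
outer loop
vertex -3.461 1.405 1.081
vertex -2.953 1.645 0.386
vertex -3.768 1.304 0.247
endloop
endfacet
facet normal -0.861 0.436 0.264
outer loop
vertex -3.461 1.405 1.081
vertex -3.768 1.304 0.247
vertex -3.906 0.663 0.855
endloop
endfacet
facet normal -0.569 0.093 0.817
outer loop
vertex -3.461 1.405 1.081
vertex -3.906 0.663 0.855
vertex -3.177 0.609 1.369
endloop
endfacet
facet normal 0.737 0.675 0.030
outer loop
vertex -2.953 1.645 0.386
vertex -2.588 1.216 1.079
vertex -2.354 0.997 0.245
endloop
endfacet
facet normal 0.558 -0.152 0.816
outer loop
vertex -2.588 1.216 1.079
vertex -3.177 0.609 1.369
vertex -2.492 0.356 0.853
endloop
endfacet
facet normal -0.493 -0.594 0.636
outer loop
vertex -3.177 0.609 1.369
vertex -3.906 0.663 0.855
vertex -3.307 0.015 0.714
endloop
endfacet
facet normal -0.965 -0.039 -0.260
outer loop
vertex -3.906 0.663 0.855
vertex -3.768 1.304 0.247
vertex -3.672 0.444 0.021
endloop
endfacet
facet normal -0.203 0.745 -0.635
outer loop
vertex -3.768 1.304 0.247
vertex -2.953 1.645 0.386
vertex -3.083 1.051 -0.269
endloop
endfacet
facet normal 0.861 -0.436 -0.264
outer loop
vertex -2.799 0.255 0.019
vertex -2.354 0.997 0.245
vertex -2.492 0.356 0.853
endloop
endfacet
facet normal 0.390 -0.920 -0.032
outer loop
vertex -2.799 0.255 0.019
vertex -2.492 0.356 0.853
vertex -3.307 0.015 0.714
endloop
endfacet
facet normal -0.191 -0.876 -0.442
outer loop
vertex -2.799 0.255 0.019
vertex -3.307 0.015 0.714
vertex -3.672 0.444 0.021
endloop
endfacet
facet normal -0.081 -0.365 -0.928
outer loop
vertex -2.799 0.255 0.019
vertex -3.672 0.444 0.021
vertex -3.083 1.051 -0.269
endloop
endfacet
facet normal 0.569 -0.093 -0.817
outer loop
vertex -2.799 0.255 0.019
vertex -3.083 1.051 -0.269
vertex -2.354 0.997 0.245
endloop
endfacet
facet normal 0.965 0.039 0.260
outer loop
vertex -2.492 0.356 0.853
vertex -2.354 0.997 0.245
vertex -2.588 1.216 1.079
endloop
endfacet
facet normal 0.203 -0.745 0.635
outer loop
vertex -3.307 0.015 0.714
vertex -2.492 0.356 0.853
vertex -3.177 0.609 1.369
endloop
endfacet
facet normal -0.737 -0.675 -0.030
outer loop
vertex -3.672 0.444 0.021
vertex -3.307 0.015 0.714
vertex -3.906 0.663 0.855
endloop
endfacet
facet normal -0.558 0.152 -0.816
outer loop
vertex -3.083 1.051 -0.269
vertex -3.672 0.444 0.021
vertex -3.768 1.304 0.247
endloop
endfacet
facet normal 0.493 0.594 -0.636
outer loop
vertex -2.354 0.997 0.245
vertex -3.083 1.051 -0.269
vertex -2.953 1.645 0.386
endloop
endfacet

endsolid
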